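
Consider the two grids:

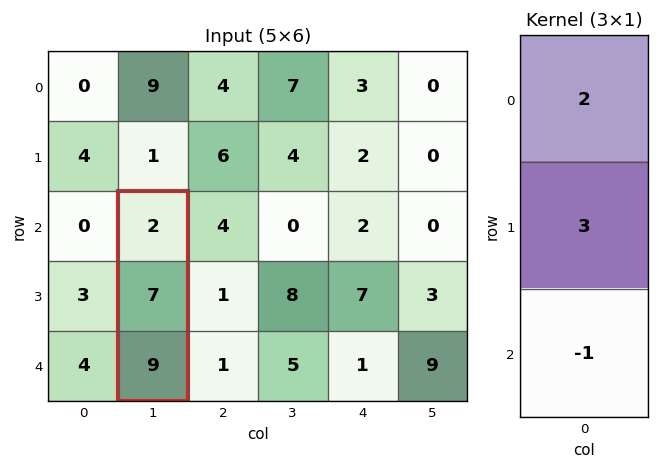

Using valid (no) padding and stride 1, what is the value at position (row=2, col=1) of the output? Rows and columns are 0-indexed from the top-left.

16

The receptive field on the input at this output position is [2 / 7 / 9]. Elementwise product with the kernel and sum: 2·2 + 7·3 + 9·-1.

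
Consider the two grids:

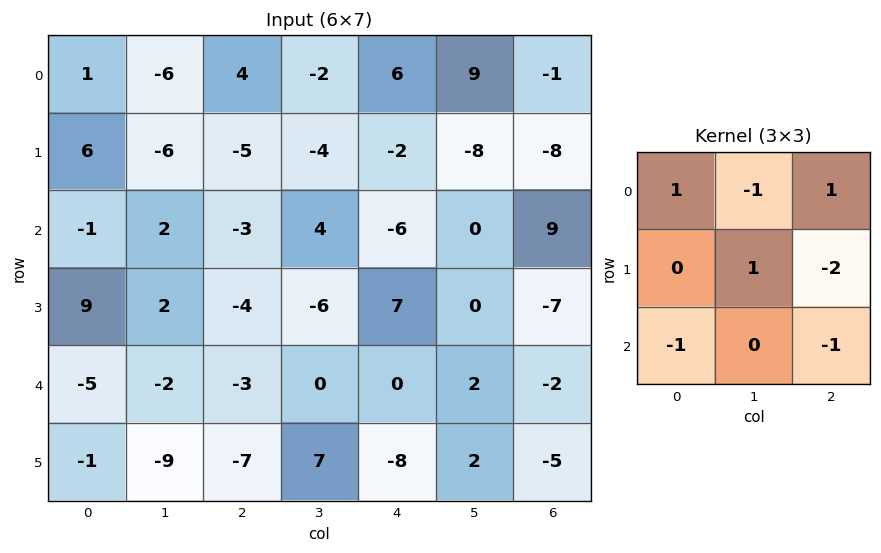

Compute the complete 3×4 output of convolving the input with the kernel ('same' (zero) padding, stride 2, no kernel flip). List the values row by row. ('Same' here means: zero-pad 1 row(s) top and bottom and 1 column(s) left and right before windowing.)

Output[0,0]: The receptive field on the zero-padded input at this output position is [0 0 0 / 0 1 -6 / 0 6 -6]. Elementwise product with the kernel and sum: 0·1 + 0·-1 + 0·1 + 1·1 + -6·-2 + 0·-1 + -6·-1.
Output[0,1]: The receptive field on the zero-padded input at this output position is [0 0 0 / -6 4 -2 / -6 -5 -4]. Elementwise product with the kernel and sum: 0·1 + 0·-1 + 0·1 + 4·1 + -2·-2 + -6·-1 + -4·-1.

19 18 0 7
-19 -12 -10 9
1 -1 -26 3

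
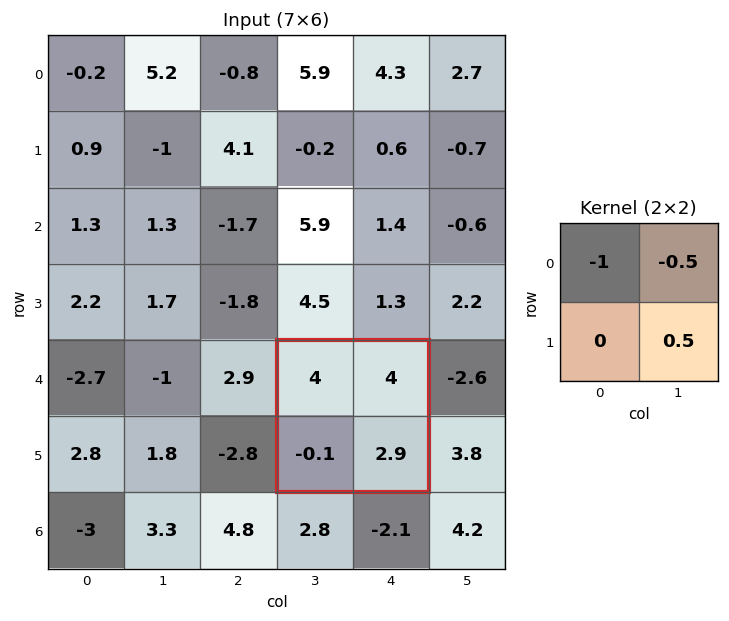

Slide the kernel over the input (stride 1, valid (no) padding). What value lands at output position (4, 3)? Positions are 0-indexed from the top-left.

-4.55

The receptive field on the input at this output position is [4 4 / -0.1 2.9]. Elementwise product with the kernel and sum: 4·-1 + 4·-0.5 + 2.9·0.5.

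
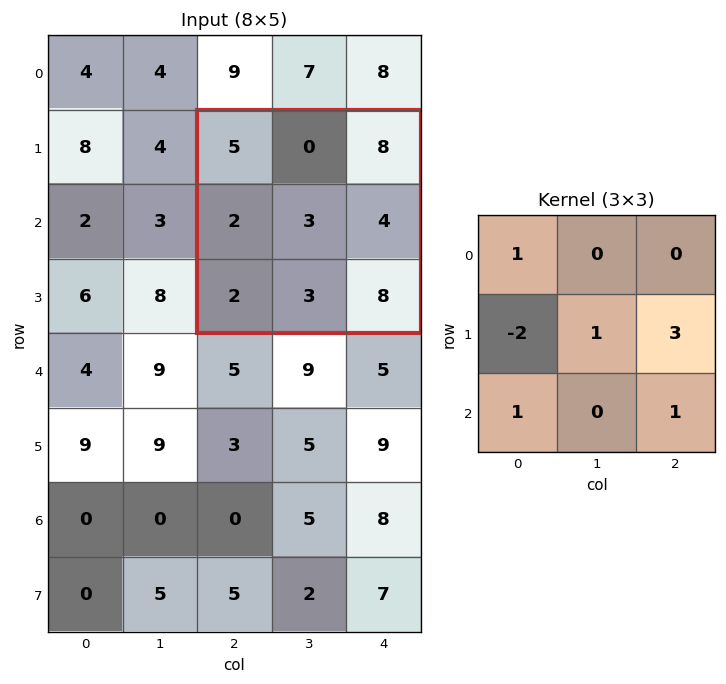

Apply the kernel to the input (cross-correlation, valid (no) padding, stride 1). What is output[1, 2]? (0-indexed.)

26

The receptive field on the input at this output position is [5 0 8 / 2 3 4 / 2 3 8]. Elementwise product with the kernel and sum: 5·1 + 2·-2 + 3·1 + 4·3 + 2·1 + 8·1.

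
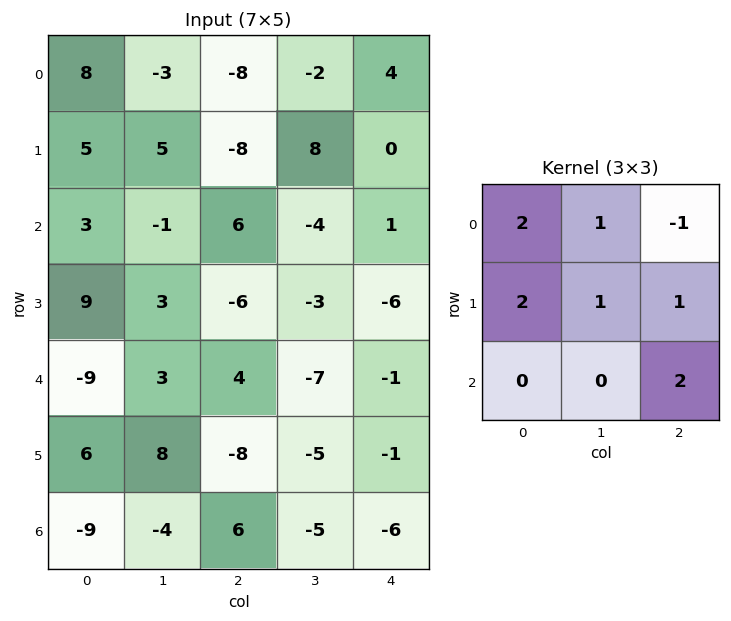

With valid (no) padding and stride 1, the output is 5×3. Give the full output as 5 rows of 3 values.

40 -10 -28
22 -12 -11
22 -9 -16
0 -4 -11
5 10 -32

Output[0,0]: The receptive field on the input at this output position is [8 -3 -8 / 5 5 -8 / 3 -1 6]. Elementwise product with the kernel and sum: 8·2 + -3·1 + -8·-1 + 5·2 + 5·1 + -8·1 + 6·2.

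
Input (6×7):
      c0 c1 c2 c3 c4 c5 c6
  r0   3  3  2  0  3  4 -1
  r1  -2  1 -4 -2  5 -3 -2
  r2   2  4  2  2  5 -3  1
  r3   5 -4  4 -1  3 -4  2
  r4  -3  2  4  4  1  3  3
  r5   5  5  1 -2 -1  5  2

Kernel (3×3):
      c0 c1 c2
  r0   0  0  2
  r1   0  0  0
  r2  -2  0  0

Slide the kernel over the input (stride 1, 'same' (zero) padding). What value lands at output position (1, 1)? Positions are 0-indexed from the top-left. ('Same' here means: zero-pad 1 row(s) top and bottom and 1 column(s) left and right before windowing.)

0

The receptive field on the zero-padded input at this output position is [3 3 2 / -2 1 -4 / 2 4 2]. Elementwise product with the kernel and sum: 2·2 + 2·-2.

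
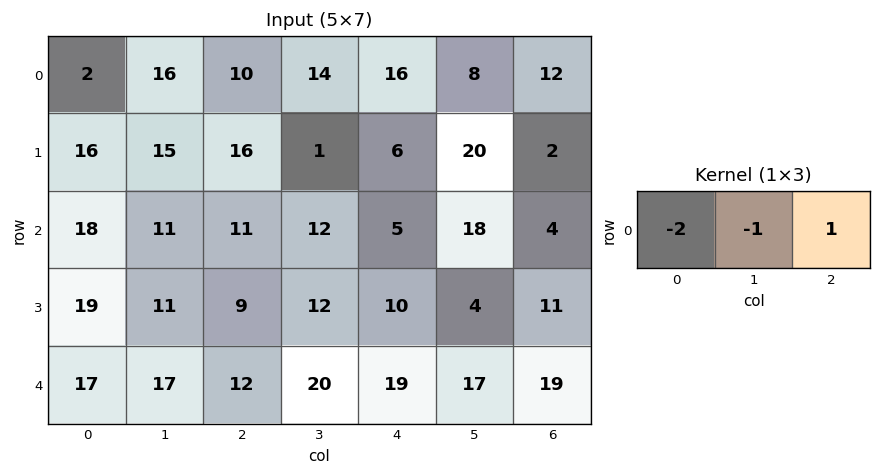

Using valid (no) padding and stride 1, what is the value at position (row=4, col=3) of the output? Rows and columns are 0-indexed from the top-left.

-42

The receptive field on the input at this output position is [20 19 17]. Elementwise product with the kernel and sum: 20·-2 + 19·-1 + 17·1.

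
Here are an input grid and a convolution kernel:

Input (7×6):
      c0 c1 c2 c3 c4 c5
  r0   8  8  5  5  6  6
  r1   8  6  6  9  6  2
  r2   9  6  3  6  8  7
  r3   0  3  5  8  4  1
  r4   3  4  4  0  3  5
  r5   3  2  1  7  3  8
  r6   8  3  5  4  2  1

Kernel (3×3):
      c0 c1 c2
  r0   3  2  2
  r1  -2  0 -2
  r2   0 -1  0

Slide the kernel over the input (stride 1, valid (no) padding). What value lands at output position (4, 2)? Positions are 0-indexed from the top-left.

6

The receptive field on the input at this output position is [4 0 3 / 1 7 3 / 5 4 2]. Elementwise product with the kernel and sum: 4·3 + 0·2 + 3·2 + 1·-2 + 3·-2 + 4·-1.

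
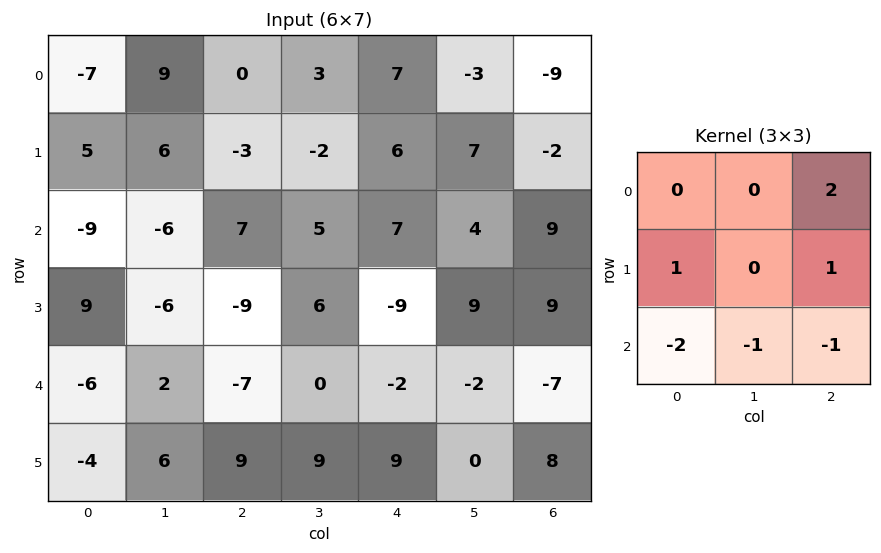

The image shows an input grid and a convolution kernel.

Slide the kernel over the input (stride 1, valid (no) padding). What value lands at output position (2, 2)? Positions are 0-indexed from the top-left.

The receptive field on the input at this output position is [7 5 7 / -9 6 -9 / -7 0 -2]. Elementwise product with the kernel and sum: 7·2 + -9·1 + -9·1 + -7·-2 + 0·-1 + -2·-1.

12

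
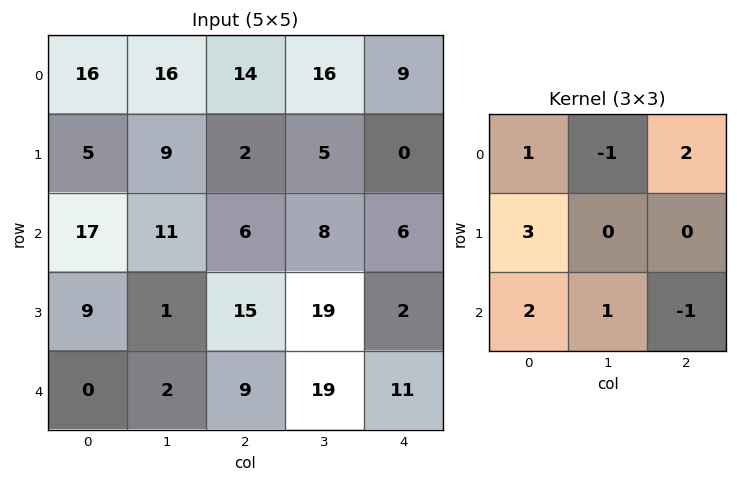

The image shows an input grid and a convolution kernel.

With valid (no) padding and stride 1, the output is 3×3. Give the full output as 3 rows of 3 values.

Output[0,0]: The receptive field on the input at this output position is [16 16 14 / 5 9 2 / 17 11 6]. Elementwise product with the kernel and sum: 16·1 + 16·-1 + 14·2 + 5·3 + 17·2 + 11·1 + 6·-1.

82 81 36
55 48 62
38 18 81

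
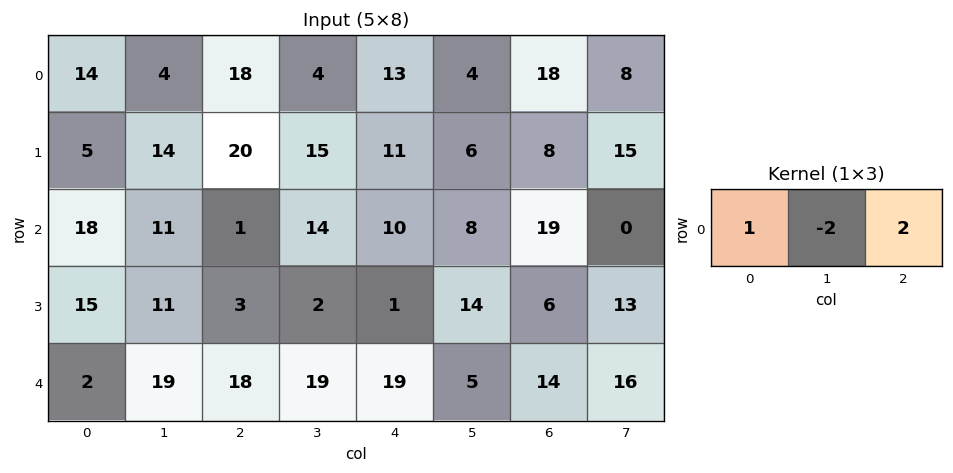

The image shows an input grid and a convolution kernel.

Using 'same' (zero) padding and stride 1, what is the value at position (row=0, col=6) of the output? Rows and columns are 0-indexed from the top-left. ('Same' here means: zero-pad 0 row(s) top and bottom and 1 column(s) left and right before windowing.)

-16

The receptive field on the zero-padded input at this output position is [4 18 8]. Elementwise product with the kernel and sum: 4·1 + 18·-2 + 8·2.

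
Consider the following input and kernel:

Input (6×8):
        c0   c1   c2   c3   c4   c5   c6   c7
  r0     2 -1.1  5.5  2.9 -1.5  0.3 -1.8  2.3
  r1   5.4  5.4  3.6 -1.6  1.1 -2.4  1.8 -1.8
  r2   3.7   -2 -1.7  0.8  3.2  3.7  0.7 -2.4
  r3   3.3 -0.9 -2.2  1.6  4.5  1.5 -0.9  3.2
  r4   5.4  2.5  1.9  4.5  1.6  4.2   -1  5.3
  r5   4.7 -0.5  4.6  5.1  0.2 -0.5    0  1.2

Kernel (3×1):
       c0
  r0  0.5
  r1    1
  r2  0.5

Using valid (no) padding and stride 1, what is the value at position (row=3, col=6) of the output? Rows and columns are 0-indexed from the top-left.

-1.45

The receptive field on the input at this output position is [-0.9 / -1 / 0]. Elementwise product with the kernel and sum: -0.9·0.5 + -1·1 + 0·0.5.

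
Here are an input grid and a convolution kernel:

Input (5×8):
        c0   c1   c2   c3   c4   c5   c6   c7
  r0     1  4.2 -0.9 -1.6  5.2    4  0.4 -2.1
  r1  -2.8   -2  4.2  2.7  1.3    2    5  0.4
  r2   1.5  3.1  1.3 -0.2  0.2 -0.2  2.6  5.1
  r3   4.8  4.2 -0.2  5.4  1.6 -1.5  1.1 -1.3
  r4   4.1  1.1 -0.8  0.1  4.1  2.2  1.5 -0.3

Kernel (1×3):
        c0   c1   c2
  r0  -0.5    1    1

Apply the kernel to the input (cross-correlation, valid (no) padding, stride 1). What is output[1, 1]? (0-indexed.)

7.9

The receptive field on the input at this output position is [-2 4.2 2.7]. Elementwise product with the kernel and sum: -2·-0.5 + 4.2·1 + 2.7·1.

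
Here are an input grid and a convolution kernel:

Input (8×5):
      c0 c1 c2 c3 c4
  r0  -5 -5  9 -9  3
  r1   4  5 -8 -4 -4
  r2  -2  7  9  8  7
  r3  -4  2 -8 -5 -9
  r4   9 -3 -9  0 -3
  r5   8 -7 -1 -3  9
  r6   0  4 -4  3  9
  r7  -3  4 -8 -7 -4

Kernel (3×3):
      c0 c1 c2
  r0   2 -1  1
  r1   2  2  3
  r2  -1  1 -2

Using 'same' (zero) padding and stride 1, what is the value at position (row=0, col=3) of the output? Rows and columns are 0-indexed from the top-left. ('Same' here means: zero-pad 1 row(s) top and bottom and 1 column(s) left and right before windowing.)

The receptive field on the zero-padded input at this output position is [0 0 0 / 9 -9 3 / -8 -4 -4]. Elementwise product with the kernel and sum: 0·2 + 0·-1 + 0·1 + 9·2 + -9·2 + 3·3 + -8·-1 + -4·1 + -4·-2.

21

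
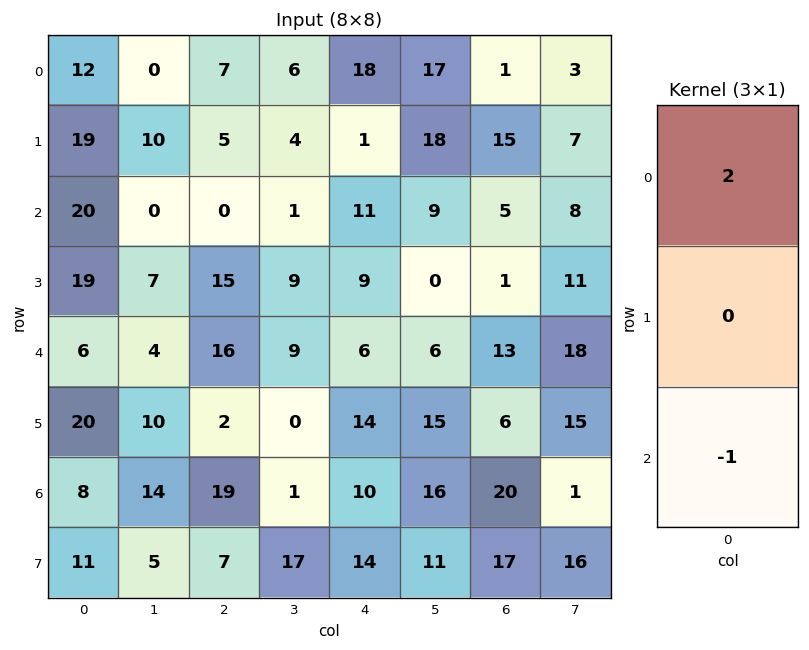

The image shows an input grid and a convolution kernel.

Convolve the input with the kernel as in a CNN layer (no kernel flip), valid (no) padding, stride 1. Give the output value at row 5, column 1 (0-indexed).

15

The receptive field on the input at this output position is [10 / 14 / 5]. Elementwise product with the kernel and sum: 10·2 + 5·-1.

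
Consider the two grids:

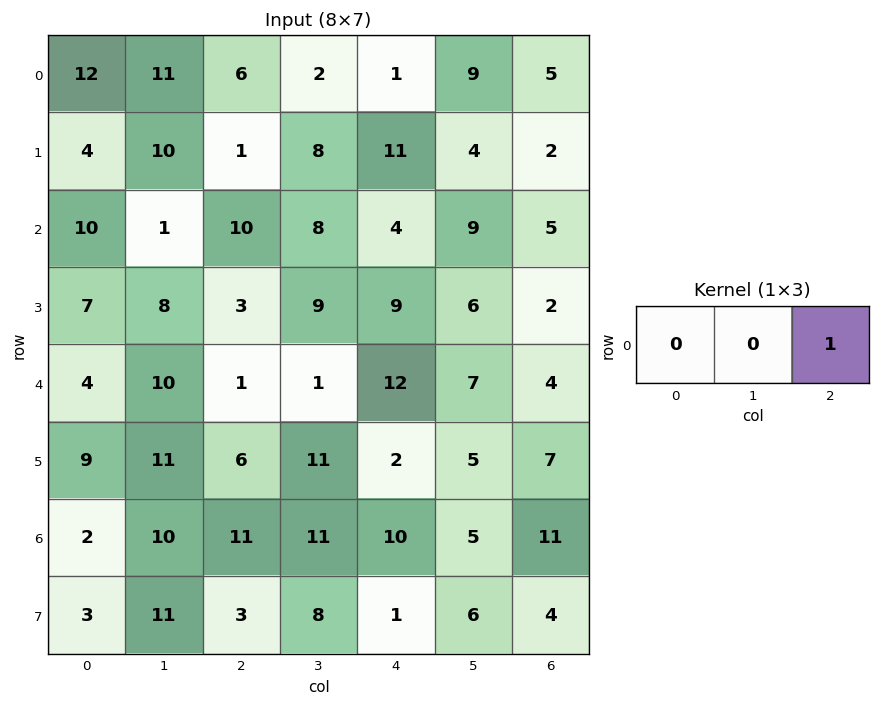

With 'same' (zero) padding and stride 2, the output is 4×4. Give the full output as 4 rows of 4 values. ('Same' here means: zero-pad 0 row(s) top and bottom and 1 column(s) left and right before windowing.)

11 2 9 0
1 8 9 0
10 1 7 0
10 11 5 0

Output[0,0]: The receptive field on the zero-padded input at this output position is [0 12 11]. Elementwise product with the kernel and sum: 11·1.
Output[0,1]: The receptive field on the zero-padded input at this output position is [11 6 2]. Elementwise product with the kernel and sum: 2·1.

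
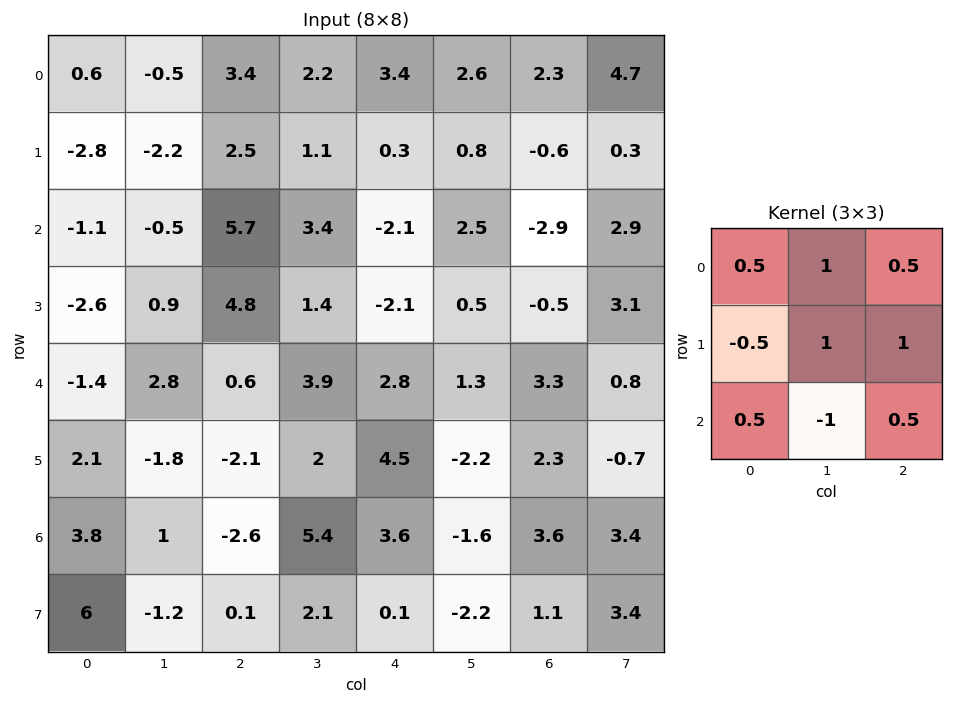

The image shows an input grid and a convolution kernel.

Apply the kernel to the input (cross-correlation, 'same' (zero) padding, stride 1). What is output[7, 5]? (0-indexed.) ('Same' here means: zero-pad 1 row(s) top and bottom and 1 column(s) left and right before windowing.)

The receptive field on the zero-padded input at this output position is [3.6 -1.6 3.6 / 0.1 -2.2 1.1 / 0 0 0]. Elementwise product with the kernel and sum: 3.6·0.5 + -1.6·1 + 3.6·0.5 + 0.1·-0.5 + -2.2·1 + 1.1·1 + 0·0.5 + 0·-1 + 0·0.5.

0.85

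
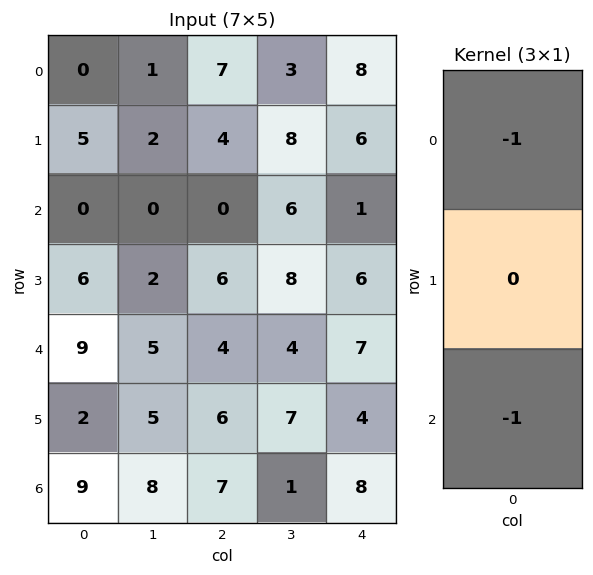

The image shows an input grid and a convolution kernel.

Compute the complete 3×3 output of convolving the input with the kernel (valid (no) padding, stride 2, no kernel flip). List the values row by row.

0 -7 -9
-9 -4 -8
-18 -11 -15

Output[0,0]: The receptive field on the input at this output position is [0 / 5 / 0]. Elementwise product with the kernel and sum: 0·-1 + 0·-1.
Output[0,1]: The receptive field on the input at this output position is [7 / 4 / 0]. Elementwise product with the kernel and sum: 7·-1 + 0·-1.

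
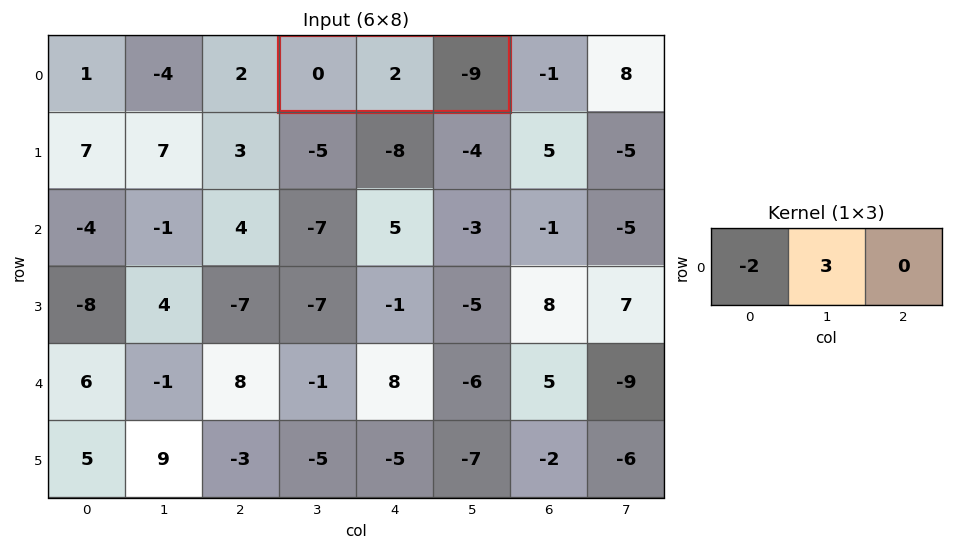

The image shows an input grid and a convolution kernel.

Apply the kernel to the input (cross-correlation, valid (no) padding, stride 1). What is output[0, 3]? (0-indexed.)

The receptive field on the input at this output position is [0 2 -9]. Elementwise product with the kernel and sum: 0·-2 + 2·3.

6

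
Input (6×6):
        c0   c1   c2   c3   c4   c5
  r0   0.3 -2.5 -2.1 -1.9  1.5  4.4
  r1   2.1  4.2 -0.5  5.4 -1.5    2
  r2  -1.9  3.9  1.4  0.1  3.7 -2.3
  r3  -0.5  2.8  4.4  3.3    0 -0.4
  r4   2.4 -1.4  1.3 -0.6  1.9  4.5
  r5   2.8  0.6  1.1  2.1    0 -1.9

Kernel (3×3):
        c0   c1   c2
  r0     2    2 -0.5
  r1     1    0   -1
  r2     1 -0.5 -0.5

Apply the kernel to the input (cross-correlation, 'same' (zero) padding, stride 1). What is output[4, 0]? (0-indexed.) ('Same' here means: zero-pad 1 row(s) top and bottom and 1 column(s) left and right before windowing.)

-2.7

The receptive field on the zero-padded input at this output position is [0 -0.5 2.8 / 0 2.4 -1.4 / 0 2.8 0.6]. Elementwise product with the kernel and sum: 0·2 + -0.5·2 + 2.8·-0.5 + 0·1 + -1.4·-1 + 0·1 + 2.8·-0.5 + 0.6·-0.5.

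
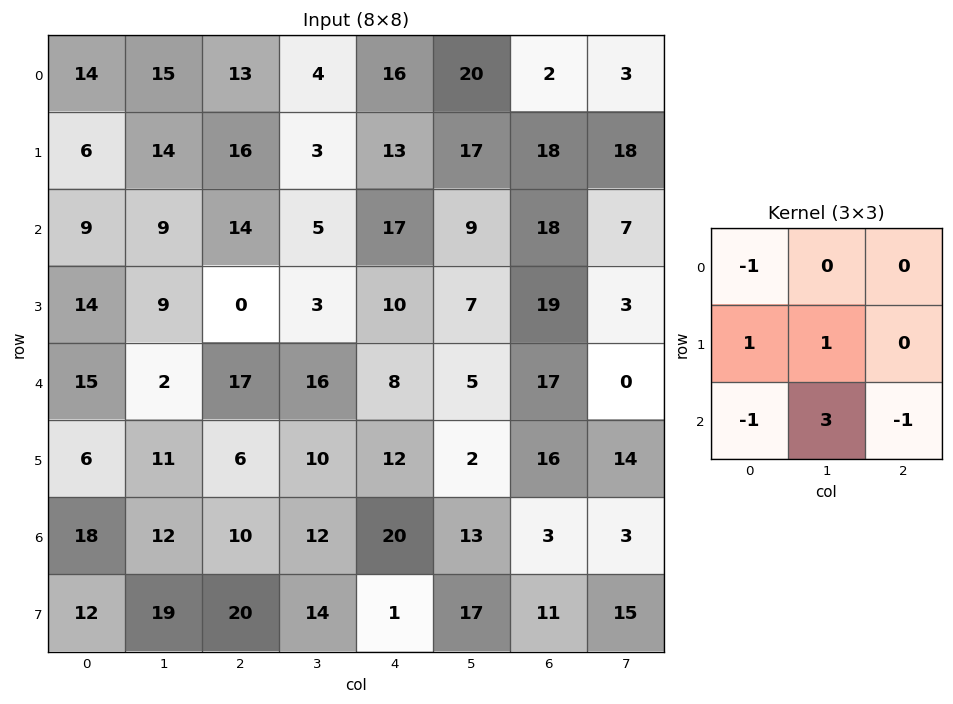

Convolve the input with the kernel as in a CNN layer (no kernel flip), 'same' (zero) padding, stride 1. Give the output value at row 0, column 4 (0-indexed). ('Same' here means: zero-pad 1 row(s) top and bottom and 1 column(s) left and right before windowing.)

39

The receptive field on the zero-padded input at this output position is [0 0 0 / 4 16 20 / 3 13 17]. Elementwise product with the kernel and sum: 0·-1 + 4·1 + 16·1 + 3·-1 + 13·3 + 17·-1.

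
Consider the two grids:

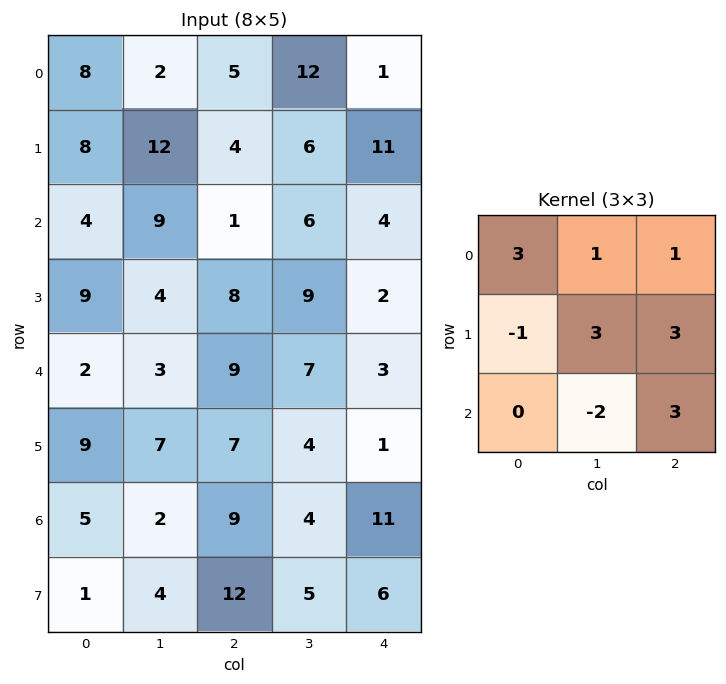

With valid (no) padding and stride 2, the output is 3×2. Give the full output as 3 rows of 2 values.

Output[0,0]: The receptive field on the input at this output position is [8 2 5 / 8 12 4 / 4 9 1]. Elementwise product with the kernel and sum: 8·3 + 2·1 + 5·1 + 8·-1 + 12·3 + 4·3 + 9·-2 + 1·3.
Output[0,1]: The receptive field on the input at this output position is [5 12 1 / 4 6 11 / 1 6 4]. Elementwise product with the kernel and sum: 5·3 + 12·1 + 1·1 + 4·-1 + 6·3 + 11·3 + 6·-2 + 4·3.

56 75
70 33
74 70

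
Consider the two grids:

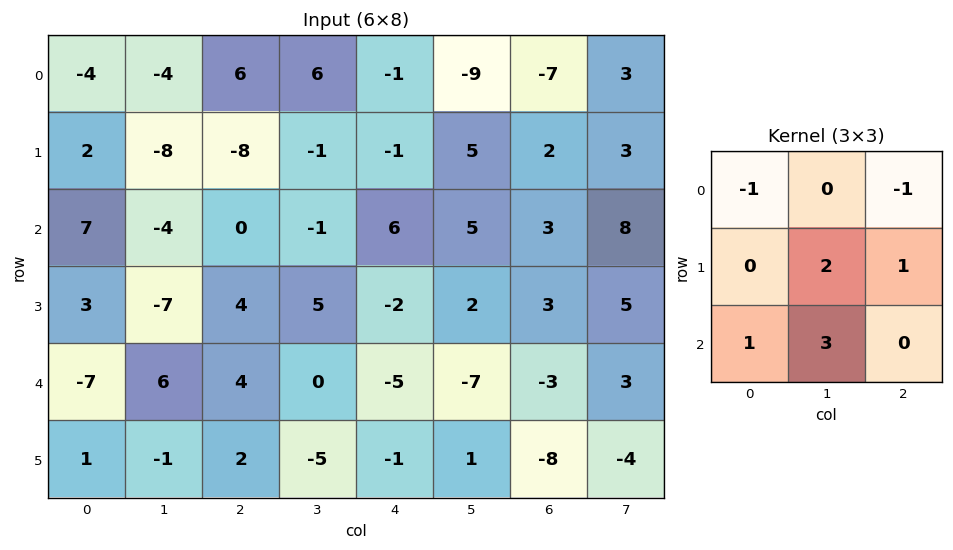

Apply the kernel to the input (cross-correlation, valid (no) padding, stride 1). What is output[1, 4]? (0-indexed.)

16

The receptive field on the input at this output position is [-1 5 2 / 6 5 3 / -2 2 3]. Elementwise product with the kernel and sum: -1·-1 + 2·-1 + 5·2 + 3·1 + -2·1 + 2·3.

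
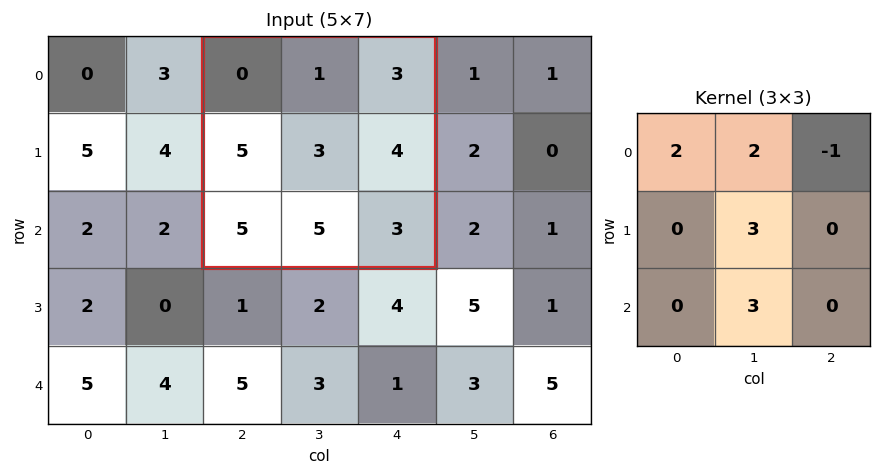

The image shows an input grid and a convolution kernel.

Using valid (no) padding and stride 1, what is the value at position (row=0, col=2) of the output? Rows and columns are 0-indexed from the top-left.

The receptive field on the input at this output position is [0 1 3 / 5 3 4 / 5 5 3]. Elementwise product with the kernel and sum: 0·2 + 1·2 + 3·-1 + 3·3 + 5·3.

23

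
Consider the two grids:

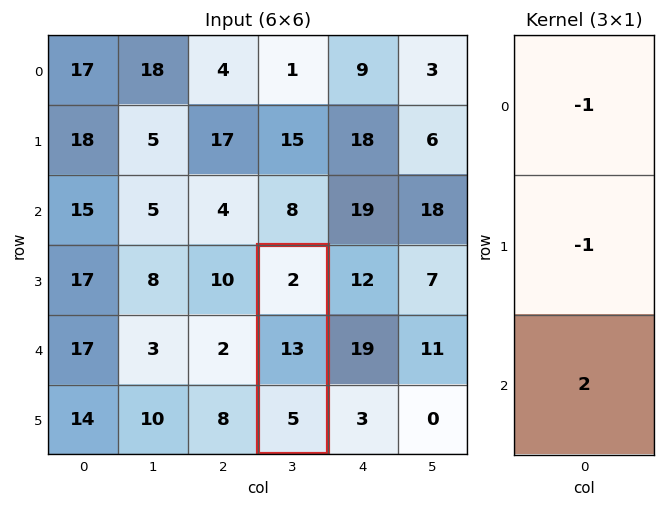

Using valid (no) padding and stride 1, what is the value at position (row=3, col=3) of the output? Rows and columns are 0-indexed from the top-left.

The receptive field on the input at this output position is [2 / 13 / 5]. Elementwise product with the kernel and sum: 2·-1 + 13·-1 + 5·2.

-5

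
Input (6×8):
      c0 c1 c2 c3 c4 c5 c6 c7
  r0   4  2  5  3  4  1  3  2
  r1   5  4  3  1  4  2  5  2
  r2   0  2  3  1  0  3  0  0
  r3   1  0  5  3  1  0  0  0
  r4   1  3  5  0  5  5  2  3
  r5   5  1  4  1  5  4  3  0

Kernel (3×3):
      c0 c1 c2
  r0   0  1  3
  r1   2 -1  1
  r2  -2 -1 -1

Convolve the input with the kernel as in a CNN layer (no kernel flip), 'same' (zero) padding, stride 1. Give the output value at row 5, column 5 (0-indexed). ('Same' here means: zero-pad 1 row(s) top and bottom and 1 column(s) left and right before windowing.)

The receptive field on the zero-padded input at this output position is [5 5 2 / 5 4 3 / 0 0 0]. Elementwise product with the kernel and sum: 5·1 + 2·3 + 5·2 + 4·-1 + 3·1 + 0·-2 + 0·-1 + 0·-1.

20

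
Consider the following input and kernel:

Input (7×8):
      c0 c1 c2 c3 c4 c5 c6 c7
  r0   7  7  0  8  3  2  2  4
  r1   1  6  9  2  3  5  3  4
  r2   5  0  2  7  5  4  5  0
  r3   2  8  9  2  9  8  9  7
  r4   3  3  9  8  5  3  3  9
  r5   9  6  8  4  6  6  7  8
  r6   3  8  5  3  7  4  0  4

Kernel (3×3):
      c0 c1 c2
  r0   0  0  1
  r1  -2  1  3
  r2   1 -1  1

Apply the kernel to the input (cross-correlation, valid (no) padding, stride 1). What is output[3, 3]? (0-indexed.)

10

The receptive field on the input at this output position is [2 9 8 / 8 5 3 / 4 6 6]. Elementwise product with the kernel and sum: 8·1 + 8·-2 + 5·1 + 3·3 + 4·1 + 6·-1 + 6·1.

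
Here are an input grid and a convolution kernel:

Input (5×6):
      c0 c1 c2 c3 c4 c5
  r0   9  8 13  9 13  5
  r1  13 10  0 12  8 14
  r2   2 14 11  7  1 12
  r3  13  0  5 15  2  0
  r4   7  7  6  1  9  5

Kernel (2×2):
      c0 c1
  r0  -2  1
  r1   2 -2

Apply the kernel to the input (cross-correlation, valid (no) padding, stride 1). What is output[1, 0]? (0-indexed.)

-40

The receptive field on the input at this output position is [13 10 / 2 14]. Elementwise product with the kernel and sum: 13·-2 + 10·1 + 2·2 + 14·-2.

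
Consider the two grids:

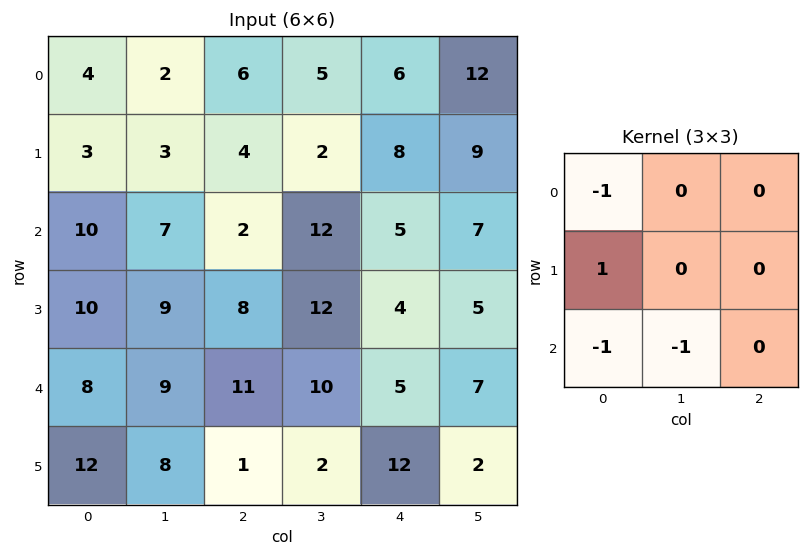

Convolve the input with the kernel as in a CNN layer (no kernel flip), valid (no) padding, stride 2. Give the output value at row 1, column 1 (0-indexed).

The receptive field on the input at this output position is [2 12 5 / 8 12 4 / 11 10 5]. Elementwise product with the kernel and sum: 2·-1 + 8·1 + 11·-1 + 10·-1.

-15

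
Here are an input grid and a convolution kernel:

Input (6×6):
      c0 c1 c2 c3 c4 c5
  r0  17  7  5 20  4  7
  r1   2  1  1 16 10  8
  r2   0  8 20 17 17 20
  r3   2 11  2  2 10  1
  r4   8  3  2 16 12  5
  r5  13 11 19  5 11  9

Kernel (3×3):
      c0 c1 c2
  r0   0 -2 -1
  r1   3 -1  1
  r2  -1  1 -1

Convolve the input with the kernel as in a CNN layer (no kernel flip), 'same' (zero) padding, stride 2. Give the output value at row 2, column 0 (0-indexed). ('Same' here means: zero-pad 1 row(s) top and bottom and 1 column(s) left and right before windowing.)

The receptive field on the zero-padded input at this output position is [0 2 11 / 0 8 3 / 0 13 11]. Elementwise product with the kernel and sum: 2·-2 + 11·-1 + 0·3 + 8·-1 + 3·1 + 0·-1 + 13·1 + 11·-1.

-18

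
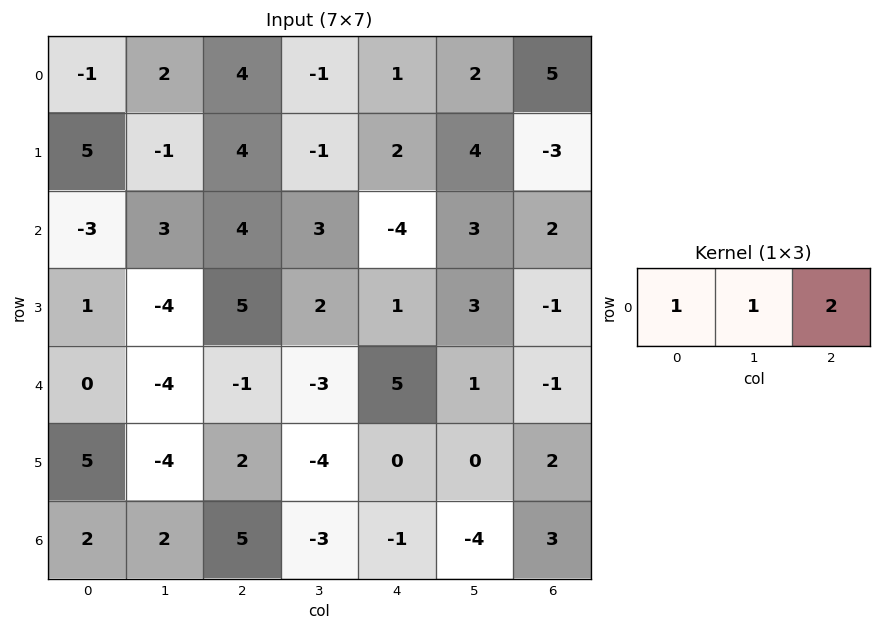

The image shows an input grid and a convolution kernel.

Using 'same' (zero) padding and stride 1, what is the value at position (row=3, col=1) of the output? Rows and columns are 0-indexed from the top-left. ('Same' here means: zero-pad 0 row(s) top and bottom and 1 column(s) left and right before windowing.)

7

The receptive field on the zero-padded input at this output position is [1 -4 5]. Elementwise product with the kernel and sum: 1·1 + -4·1 + 5·2.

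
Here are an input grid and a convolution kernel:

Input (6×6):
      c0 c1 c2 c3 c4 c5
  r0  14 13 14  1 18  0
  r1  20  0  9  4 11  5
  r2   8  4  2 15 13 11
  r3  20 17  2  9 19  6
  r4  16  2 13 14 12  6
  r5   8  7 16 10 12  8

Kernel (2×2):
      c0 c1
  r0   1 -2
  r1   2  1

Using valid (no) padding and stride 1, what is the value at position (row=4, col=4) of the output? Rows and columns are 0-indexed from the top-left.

32

The receptive field on the input at this output position is [12 6 / 12 8]. Elementwise product with the kernel and sum: 12·1 + 6·-2 + 12·2 + 8·1.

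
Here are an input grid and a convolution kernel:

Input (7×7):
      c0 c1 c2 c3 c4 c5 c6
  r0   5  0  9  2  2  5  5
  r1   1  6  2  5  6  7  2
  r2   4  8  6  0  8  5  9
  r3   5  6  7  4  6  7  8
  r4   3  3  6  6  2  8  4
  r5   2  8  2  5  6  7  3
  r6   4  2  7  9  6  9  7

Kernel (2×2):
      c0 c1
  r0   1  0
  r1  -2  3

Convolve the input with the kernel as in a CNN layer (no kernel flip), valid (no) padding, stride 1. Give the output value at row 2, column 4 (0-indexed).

The receptive field on the input at this output position is [8 5 / 6 7]. Elementwise product with the kernel and sum: 8·1 + 6·-2 + 7·3.

17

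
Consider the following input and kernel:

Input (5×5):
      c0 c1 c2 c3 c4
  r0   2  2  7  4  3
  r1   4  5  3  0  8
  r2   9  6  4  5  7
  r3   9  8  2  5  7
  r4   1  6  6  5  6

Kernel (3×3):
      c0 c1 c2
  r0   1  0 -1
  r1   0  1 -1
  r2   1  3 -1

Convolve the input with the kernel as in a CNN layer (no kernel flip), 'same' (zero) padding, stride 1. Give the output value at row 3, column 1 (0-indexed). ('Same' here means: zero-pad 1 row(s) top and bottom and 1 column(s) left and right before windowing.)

24

The receptive field on the zero-padded input at this output position is [9 6 4 / 9 8 2 / 1 6 6]. Elementwise product with the kernel and sum: 9·1 + 4·-1 + 8·1 + 2·-1 + 1·1 + 6·3 + 6·-1.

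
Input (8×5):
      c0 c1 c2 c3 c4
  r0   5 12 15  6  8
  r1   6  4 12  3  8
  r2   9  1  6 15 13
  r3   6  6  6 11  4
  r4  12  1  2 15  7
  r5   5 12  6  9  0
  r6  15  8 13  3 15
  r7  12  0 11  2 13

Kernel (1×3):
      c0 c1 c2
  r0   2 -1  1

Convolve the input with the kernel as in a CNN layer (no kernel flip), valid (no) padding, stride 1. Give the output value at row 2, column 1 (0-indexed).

11

The receptive field on the input at this output position is [1 6 15]. Elementwise product with the kernel and sum: 1·2 + 6·-1 + 15·1.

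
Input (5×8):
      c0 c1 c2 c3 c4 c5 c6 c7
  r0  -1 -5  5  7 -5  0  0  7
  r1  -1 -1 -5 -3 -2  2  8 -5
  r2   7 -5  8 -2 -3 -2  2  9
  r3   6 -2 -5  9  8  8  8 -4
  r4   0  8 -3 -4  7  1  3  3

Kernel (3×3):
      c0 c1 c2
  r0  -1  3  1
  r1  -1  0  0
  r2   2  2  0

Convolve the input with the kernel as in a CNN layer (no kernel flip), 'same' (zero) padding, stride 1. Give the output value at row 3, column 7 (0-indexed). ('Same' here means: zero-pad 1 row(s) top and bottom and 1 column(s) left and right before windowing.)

29

The receptive field on the zero-padded input at this output position is [2 9 0 / 8 -4 0 / 3 3 0]. Elementwise product with the kernel and sum: 2·-1 + 9·3 + 0·1 + 8·-1 + 3·2 + 3·2.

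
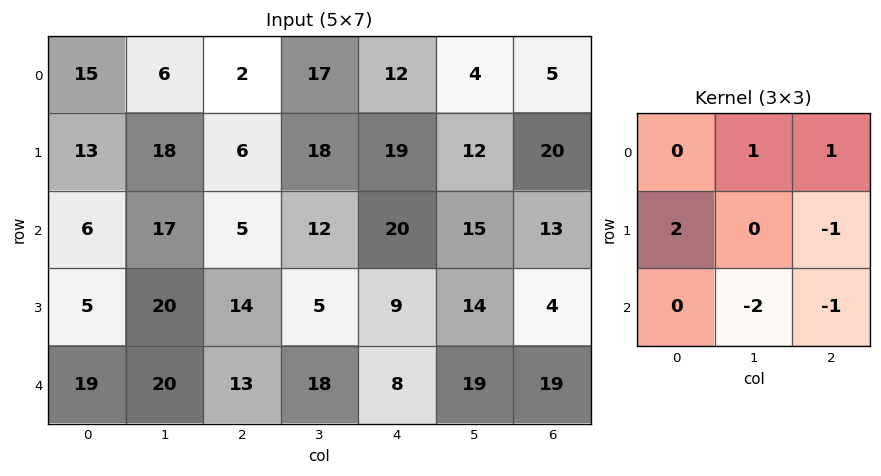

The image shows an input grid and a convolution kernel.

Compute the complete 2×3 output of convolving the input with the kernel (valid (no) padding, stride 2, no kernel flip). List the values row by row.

Output[0,0]: The receptive field on the input at this output position is [15 6 2 / 13 18 6 / 6 17 5]. Elementwise product with the kernel and sum: 6·1 + 2·1 + 13·2 + 6·-1 + 17·-2 + 5·-1.

-11 -22 -16
-35 7 -15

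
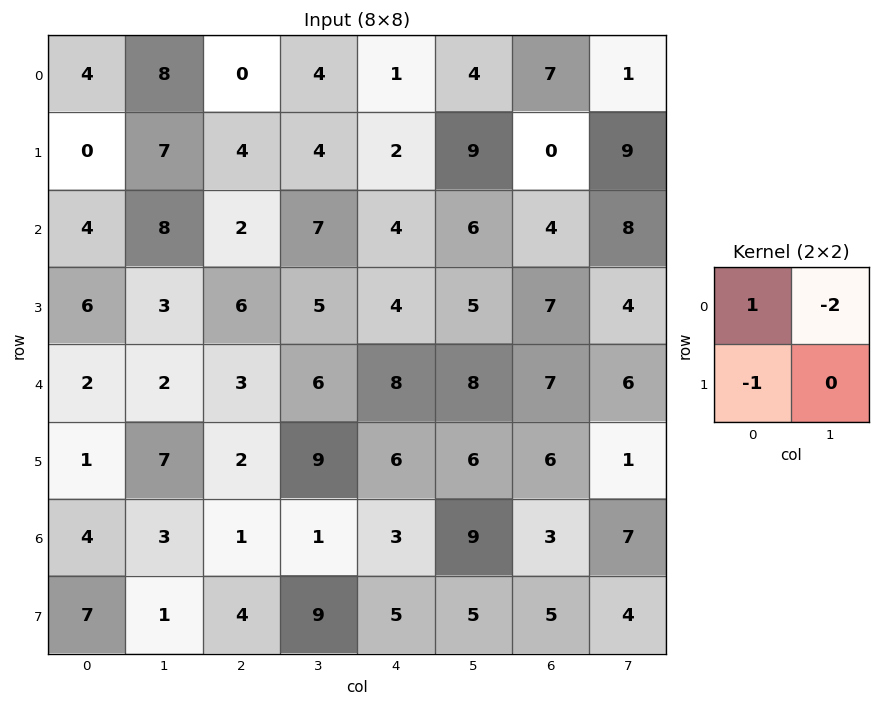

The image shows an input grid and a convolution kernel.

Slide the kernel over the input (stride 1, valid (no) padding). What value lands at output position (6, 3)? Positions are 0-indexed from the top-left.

The receptive field on the input at this output position is [1 3 / 9 5]. Elementwise product with the kernel and sum: 1·1 + 3·-2 + 9·-1.

-14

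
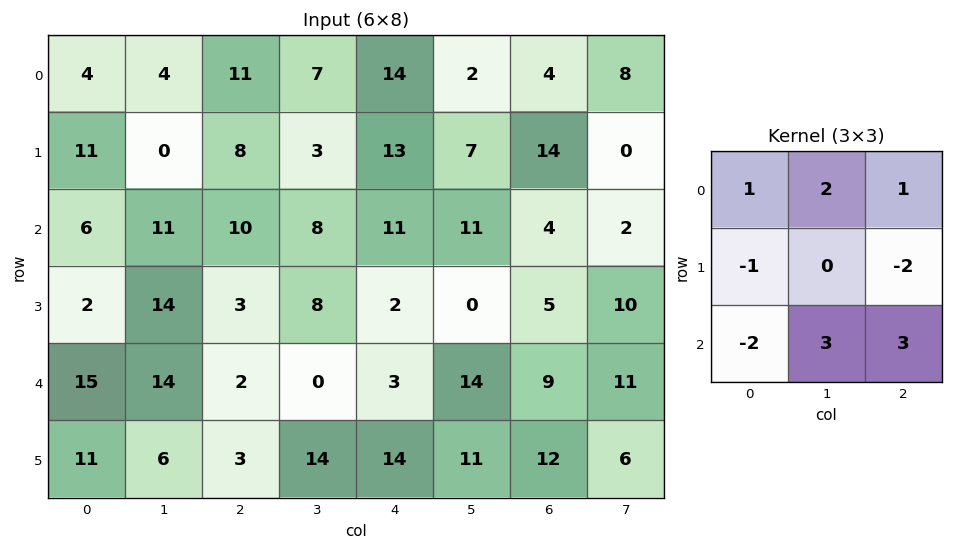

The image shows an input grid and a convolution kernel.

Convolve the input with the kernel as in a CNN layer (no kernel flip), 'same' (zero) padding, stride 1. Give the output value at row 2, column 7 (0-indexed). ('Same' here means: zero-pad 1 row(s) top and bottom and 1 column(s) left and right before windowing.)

The receptive field on the zero-padded input at this output position is [14 0 0 / 4 2 0 / 5 10 0]. Elementwise product with the kernel and sum: 14·1 + 0·2 + 0·1 + 4·-1 + 0·-2 + 5·-2 + 10·3 + 0·3.

30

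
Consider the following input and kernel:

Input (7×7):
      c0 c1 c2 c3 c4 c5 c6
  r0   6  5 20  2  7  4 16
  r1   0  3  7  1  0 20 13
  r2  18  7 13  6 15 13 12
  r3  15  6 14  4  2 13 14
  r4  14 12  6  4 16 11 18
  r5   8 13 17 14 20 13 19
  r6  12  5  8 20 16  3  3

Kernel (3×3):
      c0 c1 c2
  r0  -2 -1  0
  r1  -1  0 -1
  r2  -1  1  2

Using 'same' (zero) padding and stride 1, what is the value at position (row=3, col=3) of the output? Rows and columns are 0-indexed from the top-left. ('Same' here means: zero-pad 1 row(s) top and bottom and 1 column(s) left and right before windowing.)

The receptive field on the zero-padded input at this output position is [13 6 15 / 14 4 2 / 6 4 16]. Elementwise product with the kernel and sum: 13·-2 + 6·-1 + 14·-1 + 2·-1 + 6·-1 + 4·1 + 16·2.

-18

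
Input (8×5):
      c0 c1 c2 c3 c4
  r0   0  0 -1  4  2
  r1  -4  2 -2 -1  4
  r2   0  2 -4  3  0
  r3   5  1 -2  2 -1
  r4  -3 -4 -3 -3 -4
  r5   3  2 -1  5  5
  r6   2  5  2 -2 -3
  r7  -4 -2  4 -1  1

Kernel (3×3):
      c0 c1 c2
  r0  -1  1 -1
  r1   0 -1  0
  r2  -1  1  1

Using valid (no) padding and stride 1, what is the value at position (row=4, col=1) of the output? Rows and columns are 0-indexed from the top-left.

The receptive field on the input at this output position is [-4 -3 -3 / 2 -1 5 / 5 2 -2]. Elementwise product with the kernel and sum: -4·-1 + -3·1 + -3·-1 + -1·-1 + 5·-1 + 2·1 + -2·1.

0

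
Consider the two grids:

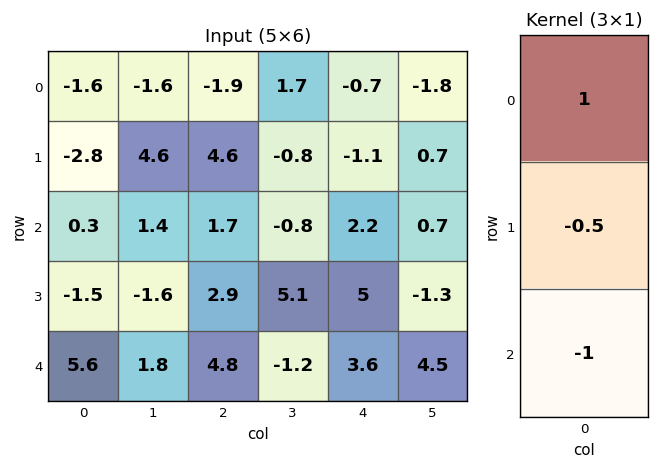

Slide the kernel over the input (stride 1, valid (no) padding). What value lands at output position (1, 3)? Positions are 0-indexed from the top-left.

-5.5

The receptive field on the input at this output position is [-0.8 / -0.8 / 5.1]. Elementwise product with the kernel and sum: -0.8·1 + -0.8·-0.5 + 5.1·-1.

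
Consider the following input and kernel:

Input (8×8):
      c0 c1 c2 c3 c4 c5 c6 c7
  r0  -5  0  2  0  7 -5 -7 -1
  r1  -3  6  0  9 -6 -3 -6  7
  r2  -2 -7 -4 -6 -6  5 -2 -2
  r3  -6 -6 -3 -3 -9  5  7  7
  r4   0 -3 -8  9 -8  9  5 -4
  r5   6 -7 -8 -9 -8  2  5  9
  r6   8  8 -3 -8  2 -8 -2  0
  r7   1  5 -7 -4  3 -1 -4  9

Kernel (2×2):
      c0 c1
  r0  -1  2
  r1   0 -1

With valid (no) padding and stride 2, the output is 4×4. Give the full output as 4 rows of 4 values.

Output[0,0]: The receptive field on the input at this output position is [-5 0 / -3 6]. Elementwise product with the kernel and sum: -5·-1 + 0·2 + 6·-1.
Output[0,1]: The receptive field on the input at this output position is [2 0 / 0 9]. Elementwise product with the kernel and sum: 2·-1 + 0·2 + 9·-1.

-1 -11 -14 -2
-6 -5 11 -9
1 35 24 -22
3 -9 -17 -7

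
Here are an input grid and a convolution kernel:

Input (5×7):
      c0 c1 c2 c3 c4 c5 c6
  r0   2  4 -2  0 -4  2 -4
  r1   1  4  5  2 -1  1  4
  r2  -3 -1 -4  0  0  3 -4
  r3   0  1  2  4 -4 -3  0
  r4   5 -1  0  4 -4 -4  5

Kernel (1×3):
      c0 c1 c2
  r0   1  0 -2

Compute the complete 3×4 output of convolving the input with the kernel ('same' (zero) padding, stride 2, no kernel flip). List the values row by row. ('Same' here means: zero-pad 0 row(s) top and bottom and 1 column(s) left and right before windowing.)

-8 4 -4 2
2 -1 -6 3
2 -9 12 -4

Output[0,0]: The receptive field on the zero-padded input at this output position is [0 2 4]. Elementwise product with the kernel and sum: 0·1 + 4·-2.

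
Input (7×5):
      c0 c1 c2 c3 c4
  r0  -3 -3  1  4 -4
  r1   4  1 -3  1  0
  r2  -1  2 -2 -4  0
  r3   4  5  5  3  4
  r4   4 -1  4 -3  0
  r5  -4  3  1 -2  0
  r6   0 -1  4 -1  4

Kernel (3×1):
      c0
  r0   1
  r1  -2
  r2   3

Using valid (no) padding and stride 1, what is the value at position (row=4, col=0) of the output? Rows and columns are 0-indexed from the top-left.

The receptive field on the input at this output position is [4 / -4 / 0]. Elementwise product with the kernel and sum: 4·1 + -4·-2 + 0·3.

12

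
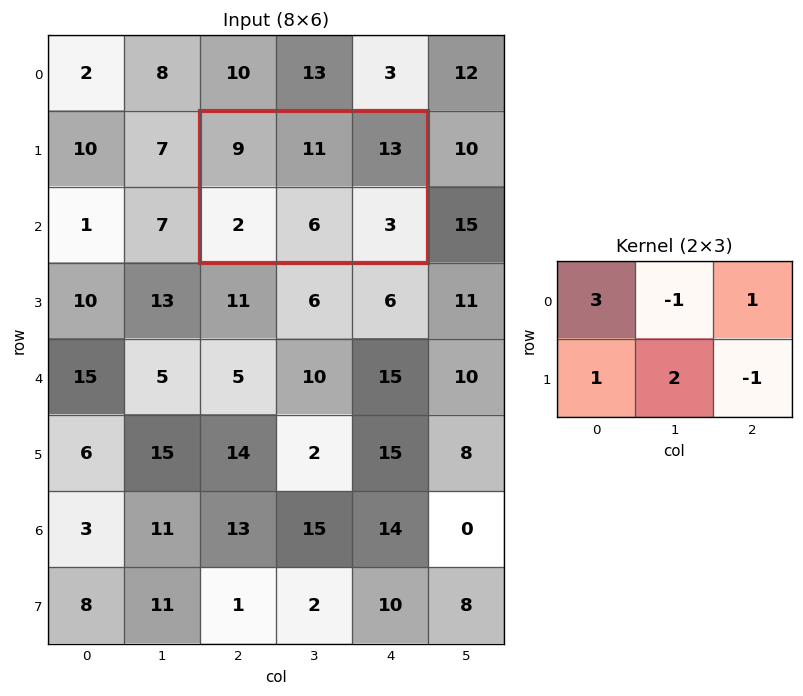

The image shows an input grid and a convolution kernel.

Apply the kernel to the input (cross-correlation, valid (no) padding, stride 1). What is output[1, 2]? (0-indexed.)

40

The receptive field on the input at this output position is [9 11 13 / 2 6 3]. Elementwise product with the kernel and sum: 9·3 + 11·-1 + 13·1 + 2·1 + 6·2 + 3·-1.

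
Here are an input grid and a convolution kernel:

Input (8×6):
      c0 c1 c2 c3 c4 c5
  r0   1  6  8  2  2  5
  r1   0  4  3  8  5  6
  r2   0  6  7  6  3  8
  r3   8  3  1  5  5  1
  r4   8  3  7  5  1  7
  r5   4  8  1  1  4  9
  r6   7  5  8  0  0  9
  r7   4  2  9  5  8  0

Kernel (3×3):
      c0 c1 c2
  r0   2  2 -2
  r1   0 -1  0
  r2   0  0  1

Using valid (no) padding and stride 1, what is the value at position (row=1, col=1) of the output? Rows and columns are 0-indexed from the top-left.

The receptive field on the input at this output position is [4 3 8 / 6 7 6 / 3 1 5]. Elementwise product with the kernel and sum: 4·2 + 3·2 + 8·-2 + 7·-1 + 5·1.

-4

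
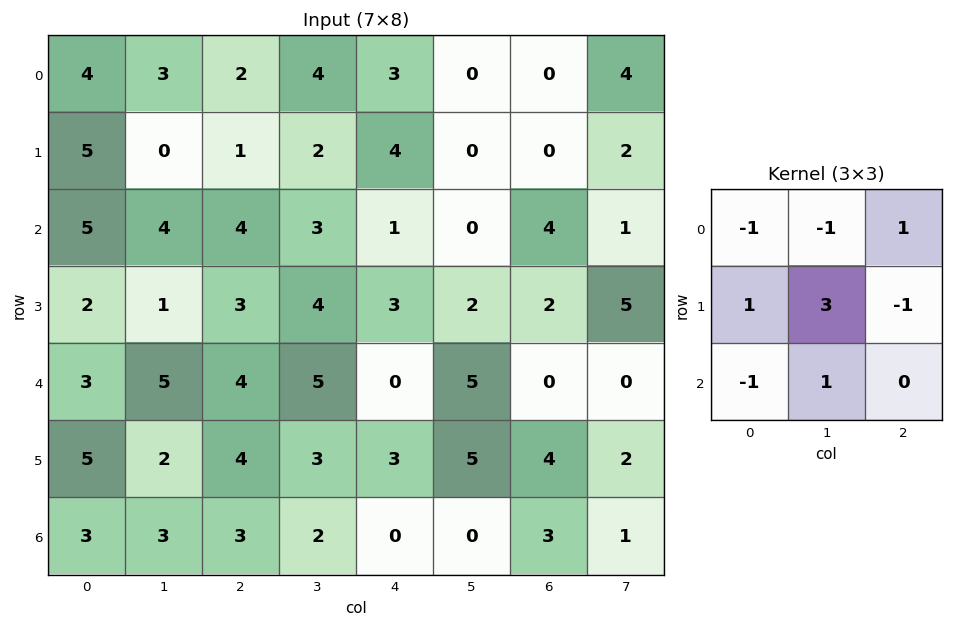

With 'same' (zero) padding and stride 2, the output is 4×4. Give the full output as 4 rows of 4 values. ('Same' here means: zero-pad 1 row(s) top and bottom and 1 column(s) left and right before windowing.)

Output[0,0]: The receptive field on the zero-padded input at this output position is [0 0 0 / 0 4 3 / 0 5 0]. Elementwise product with the kernel and sum: 0·-1 + 0·-1 + 0·1 + 0·1 + 4·3 + 3·-1 + 0·-1 + 5·1.
Output[0,1]: The receptive field on the zero-padded input at this output position is [0 0 0 / 3 2 4 / 0 1 2]. Elementwise product with the kernel and sum: 0·-1 + 0·-1 + 0·1 + 3·1 + 2·3 + 4·-1 + 0·-1 + 1·1.

14 6 15 -4
8 16 -1 13
8 14 -5 5
3 7 1 1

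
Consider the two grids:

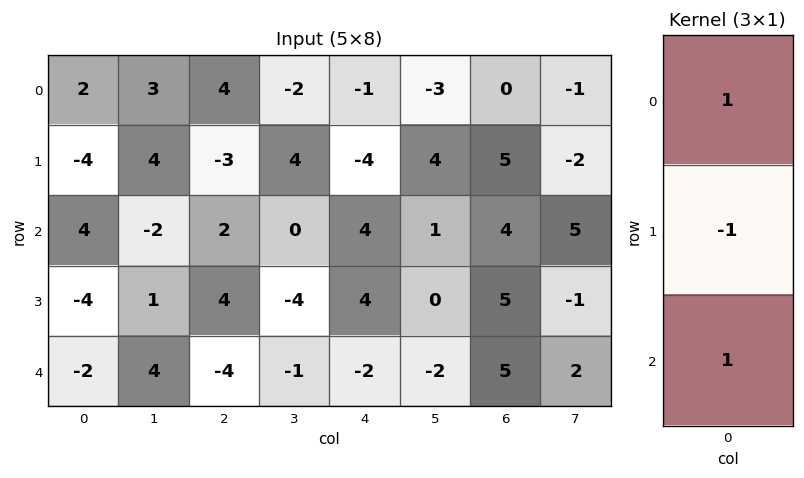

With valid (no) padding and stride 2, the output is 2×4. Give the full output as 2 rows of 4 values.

Output[0,0]: The receptive field on the input at this output position is [2 / -4 / 4]. Elementwise product with the kernel and sum: 2·1 + -4·-1 + 4·1.
Output[0,1]: The receptive field on the input at this output position is [4 / -3 / 2]. Elementwise product with the kernel and sum: 4·1 + -3·-1 + 2·1.

10 9 7 -1
6 -6 -2 4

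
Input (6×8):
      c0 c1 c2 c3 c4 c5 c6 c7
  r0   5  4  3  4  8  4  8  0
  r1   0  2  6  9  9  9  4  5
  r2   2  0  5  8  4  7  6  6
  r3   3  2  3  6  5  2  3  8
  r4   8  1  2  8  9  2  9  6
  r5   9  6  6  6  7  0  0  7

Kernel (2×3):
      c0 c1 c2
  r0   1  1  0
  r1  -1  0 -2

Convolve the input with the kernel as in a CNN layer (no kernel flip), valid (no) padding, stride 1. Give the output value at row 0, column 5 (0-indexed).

-7

The receptive field on the input at this output position is [4 8 0 / 9 4 5]. Elementwise product with the kernel and sum: 4·1 + 8·1 + 9·-1 + 5·-2.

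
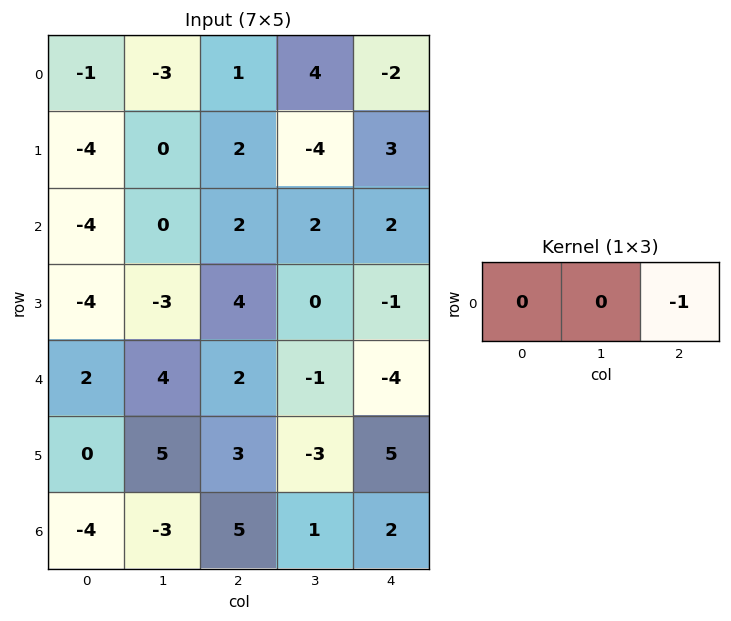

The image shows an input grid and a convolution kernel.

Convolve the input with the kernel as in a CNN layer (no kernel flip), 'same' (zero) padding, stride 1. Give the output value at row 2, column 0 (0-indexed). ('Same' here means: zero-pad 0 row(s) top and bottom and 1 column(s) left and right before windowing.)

0

The receptive field on the zero-padded input at this output position is [0 -4 0]. Elementwise product with the kernel and sum: 0·-1.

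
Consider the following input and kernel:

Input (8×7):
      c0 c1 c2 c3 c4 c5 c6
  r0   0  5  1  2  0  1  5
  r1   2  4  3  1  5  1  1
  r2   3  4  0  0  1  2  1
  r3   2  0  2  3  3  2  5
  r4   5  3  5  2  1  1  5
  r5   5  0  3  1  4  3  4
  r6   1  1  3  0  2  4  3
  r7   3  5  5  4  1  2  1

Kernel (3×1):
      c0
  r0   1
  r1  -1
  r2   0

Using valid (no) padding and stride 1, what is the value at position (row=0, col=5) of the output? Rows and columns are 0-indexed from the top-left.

The receptive field on the input at this output position is [1 / 1 / 2]. Elementwise product with the kernel and sum: 1·1 + 1·-1.

0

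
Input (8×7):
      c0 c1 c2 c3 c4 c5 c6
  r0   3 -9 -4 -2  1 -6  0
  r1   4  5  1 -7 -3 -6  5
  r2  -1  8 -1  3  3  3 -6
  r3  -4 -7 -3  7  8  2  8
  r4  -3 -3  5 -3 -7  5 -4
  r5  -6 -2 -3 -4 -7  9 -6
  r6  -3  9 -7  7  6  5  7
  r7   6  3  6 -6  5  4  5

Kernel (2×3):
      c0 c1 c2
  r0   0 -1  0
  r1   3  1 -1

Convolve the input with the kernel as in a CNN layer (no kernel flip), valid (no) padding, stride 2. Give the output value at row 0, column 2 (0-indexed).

-14

The receptive field on the input at this output position is [1 -6 0 / -3 -6 5]. Elementwise product with the kernel and sum: -6·-1 + -3·3 + -6·1 + 5·-1.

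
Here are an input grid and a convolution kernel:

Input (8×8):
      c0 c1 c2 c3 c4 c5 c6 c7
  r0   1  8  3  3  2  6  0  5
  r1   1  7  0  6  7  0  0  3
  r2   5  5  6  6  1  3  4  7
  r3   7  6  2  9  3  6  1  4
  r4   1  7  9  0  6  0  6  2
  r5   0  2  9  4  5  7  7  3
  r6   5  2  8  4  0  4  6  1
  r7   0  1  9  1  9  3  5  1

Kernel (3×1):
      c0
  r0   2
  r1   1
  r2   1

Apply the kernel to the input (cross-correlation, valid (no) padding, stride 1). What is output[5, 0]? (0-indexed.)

The receptive field on the input at this output position is [0 / 5 / 0]. Elementwise product with the kernel and sum: 0·2 + 5·1 + 0·1.

5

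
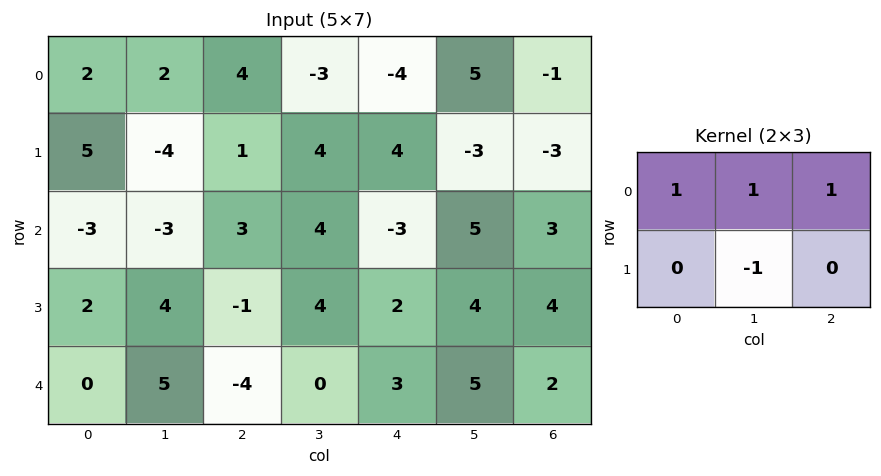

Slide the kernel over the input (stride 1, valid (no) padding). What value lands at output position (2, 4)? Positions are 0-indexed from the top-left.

The receptive field on the input at this output position is [-3 5 3 / 2 4 4]. Elementwise product with the kernel and sum: -3·1 + 5·1 + 3·1 + 4·-1.

1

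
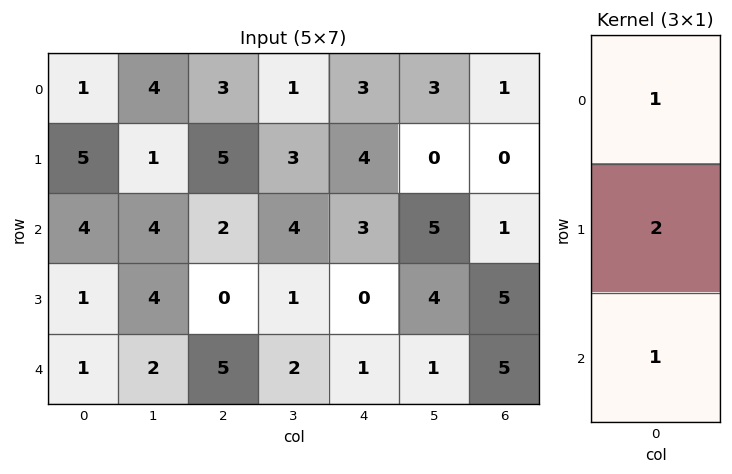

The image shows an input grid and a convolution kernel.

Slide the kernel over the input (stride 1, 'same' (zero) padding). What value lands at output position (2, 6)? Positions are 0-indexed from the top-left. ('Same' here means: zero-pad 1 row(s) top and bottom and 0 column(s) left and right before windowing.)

7

The receptive field on the zero-padded input at this output position is [0 / 1 / 5]. Elementwise product with the kernel and sum: 0·1 + 1·2 + 5·1.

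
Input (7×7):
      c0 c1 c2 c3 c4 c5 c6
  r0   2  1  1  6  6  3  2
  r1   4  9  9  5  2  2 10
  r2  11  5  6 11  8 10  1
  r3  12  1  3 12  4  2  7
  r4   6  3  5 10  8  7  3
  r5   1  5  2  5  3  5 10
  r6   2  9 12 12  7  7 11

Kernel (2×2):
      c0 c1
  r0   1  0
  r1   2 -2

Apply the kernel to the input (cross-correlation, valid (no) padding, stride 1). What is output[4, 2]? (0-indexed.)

-1

The receptive field on the input at this output position is [5 10 / 2 5]. Elementwise product with the kernel and sum: 5·1 + 2·2 + 5·-2.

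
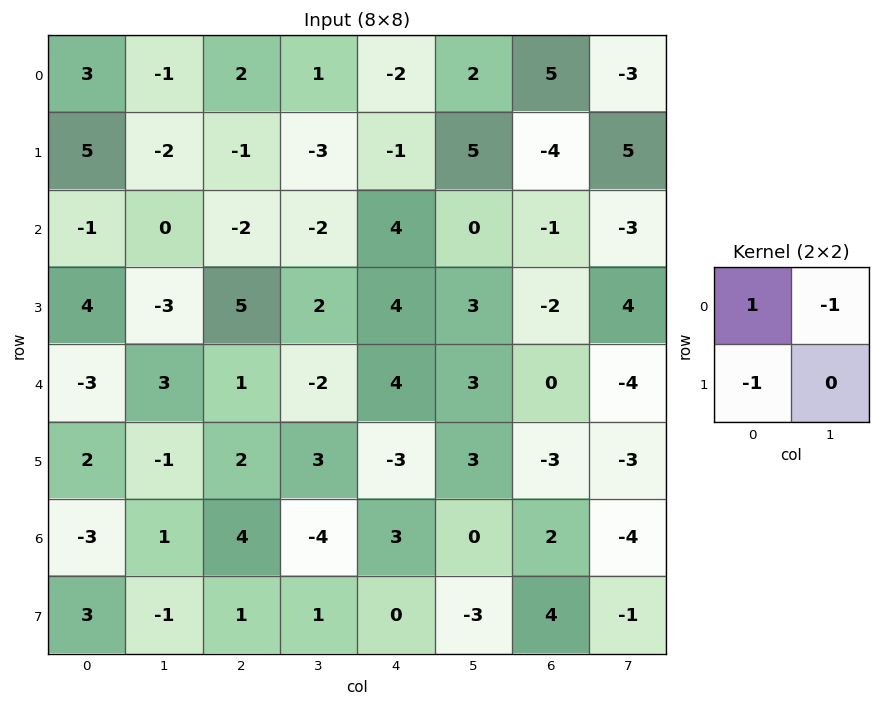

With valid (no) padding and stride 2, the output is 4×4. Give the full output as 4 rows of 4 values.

-1 2 -3 12
-5 -5 0 4
-8 1 4 7
-7 7 3 2

Output[0,0]: The receptive field on the input at this output position is [3 -1 / 5 -2]. Elementwise product with the kernel and sum: 3·1 + -1·-1 + 5·-1.
Output[0,1]: The receptive field on the input at this output position is [2 1 / -1 -3]. Elementwise product with the kernel and sum: 2·1 + 1·-1 + -1·-1.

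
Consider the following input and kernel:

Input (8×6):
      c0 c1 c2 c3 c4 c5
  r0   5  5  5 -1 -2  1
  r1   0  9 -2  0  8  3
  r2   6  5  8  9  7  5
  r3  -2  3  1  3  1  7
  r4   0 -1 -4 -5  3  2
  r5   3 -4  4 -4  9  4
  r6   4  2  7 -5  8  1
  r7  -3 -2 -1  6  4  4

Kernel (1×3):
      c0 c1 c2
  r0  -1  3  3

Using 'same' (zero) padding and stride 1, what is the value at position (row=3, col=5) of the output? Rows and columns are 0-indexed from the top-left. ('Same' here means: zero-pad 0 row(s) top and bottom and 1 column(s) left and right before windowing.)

20

The receptive field on the zero-padded input at this output position is [1 7 0]. Elementwise product with the kernel and sum: 1·-1 + 7·3 + 0·3.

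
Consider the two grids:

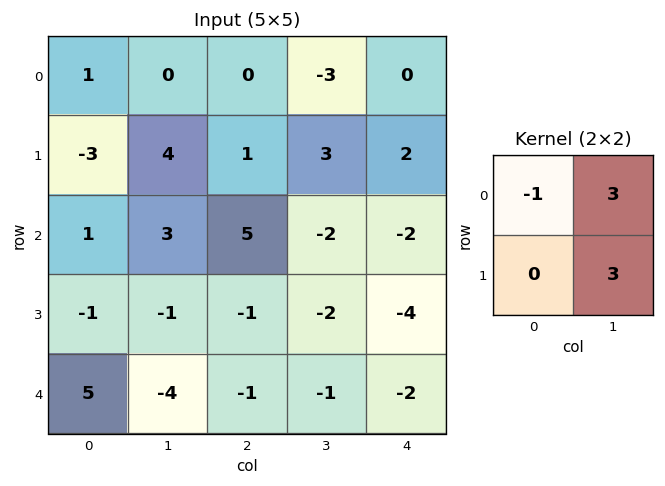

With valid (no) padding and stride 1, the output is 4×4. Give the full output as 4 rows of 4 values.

11 3 0 9
24 14 2 -3
5 9 -17 -16
-14 -5 -8 -16

Output[0,0]: The receptive field on the input at this output position is [1 0 / -3 4]. Elementwise product with the kernel and sum: 1·-1 + 0·3 + 4·3.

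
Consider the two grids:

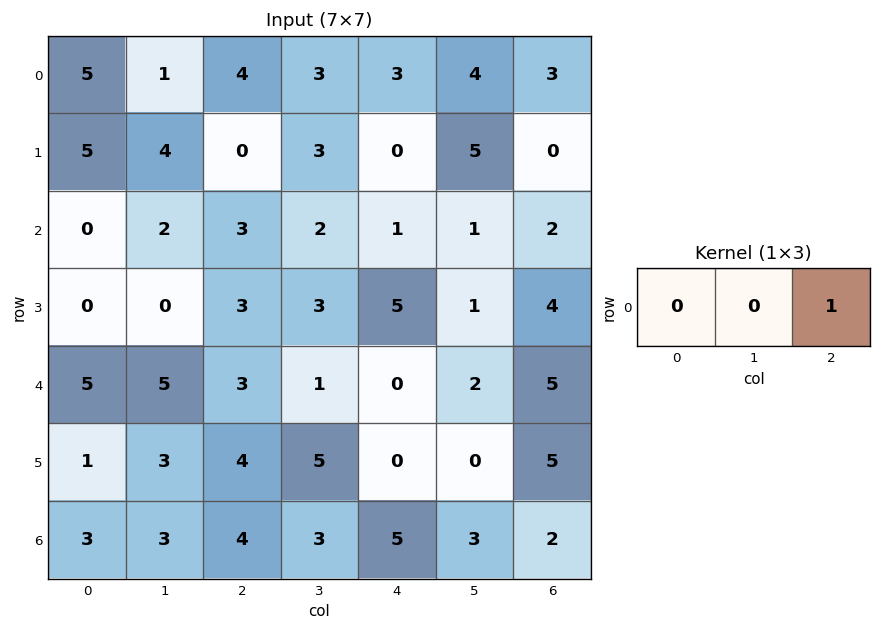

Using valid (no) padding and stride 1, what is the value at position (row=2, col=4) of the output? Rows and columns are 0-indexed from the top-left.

2

The receptive field on the input at this output position is [1 1 2]. Elementwise product with the kernel and sum: 2·1.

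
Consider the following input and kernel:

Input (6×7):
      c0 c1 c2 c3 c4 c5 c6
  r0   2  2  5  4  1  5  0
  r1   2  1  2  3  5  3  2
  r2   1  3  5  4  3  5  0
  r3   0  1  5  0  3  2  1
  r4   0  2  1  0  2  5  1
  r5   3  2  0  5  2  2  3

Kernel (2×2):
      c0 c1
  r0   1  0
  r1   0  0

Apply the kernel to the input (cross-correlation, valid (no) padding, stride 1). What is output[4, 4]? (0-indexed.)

The receptive field on the input at this output position is [2 5 / 2 2]. Elementwise product with the kernel and sum: 2·1.

2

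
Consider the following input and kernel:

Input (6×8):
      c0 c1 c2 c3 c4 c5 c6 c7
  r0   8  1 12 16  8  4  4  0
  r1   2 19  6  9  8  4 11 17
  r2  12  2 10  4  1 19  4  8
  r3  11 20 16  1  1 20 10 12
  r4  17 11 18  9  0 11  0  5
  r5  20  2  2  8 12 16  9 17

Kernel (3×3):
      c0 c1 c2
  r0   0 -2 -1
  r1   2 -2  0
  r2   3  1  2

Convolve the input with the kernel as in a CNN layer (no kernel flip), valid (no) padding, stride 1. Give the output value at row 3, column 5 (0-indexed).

81

The receptive field on the input at this output position is [20 10 12 / 11 0 5 / 16 9 17]. Elementwise product with the kernel and sum: 10·-2 + 12·-1 + 11·2 + 0·-2 + 16·3 + 9·1 + 17·2.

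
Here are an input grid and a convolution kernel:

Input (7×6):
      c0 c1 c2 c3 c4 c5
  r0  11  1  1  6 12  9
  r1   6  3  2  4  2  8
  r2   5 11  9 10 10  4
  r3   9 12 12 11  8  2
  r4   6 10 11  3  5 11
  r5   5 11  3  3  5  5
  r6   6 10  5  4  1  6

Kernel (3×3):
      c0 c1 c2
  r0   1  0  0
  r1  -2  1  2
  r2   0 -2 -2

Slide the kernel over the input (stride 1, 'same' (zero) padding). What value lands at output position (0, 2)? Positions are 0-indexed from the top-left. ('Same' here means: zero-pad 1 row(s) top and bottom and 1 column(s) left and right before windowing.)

-1

The receptive field on the zero-padded input at this output position is [0 0 0 / 1 1 6 / 3 2 4]. Elementwise product with the kernel and sum: 0·1 + 1·-2 + 1·1 + 6·2 + 2·-2 + 4·-2.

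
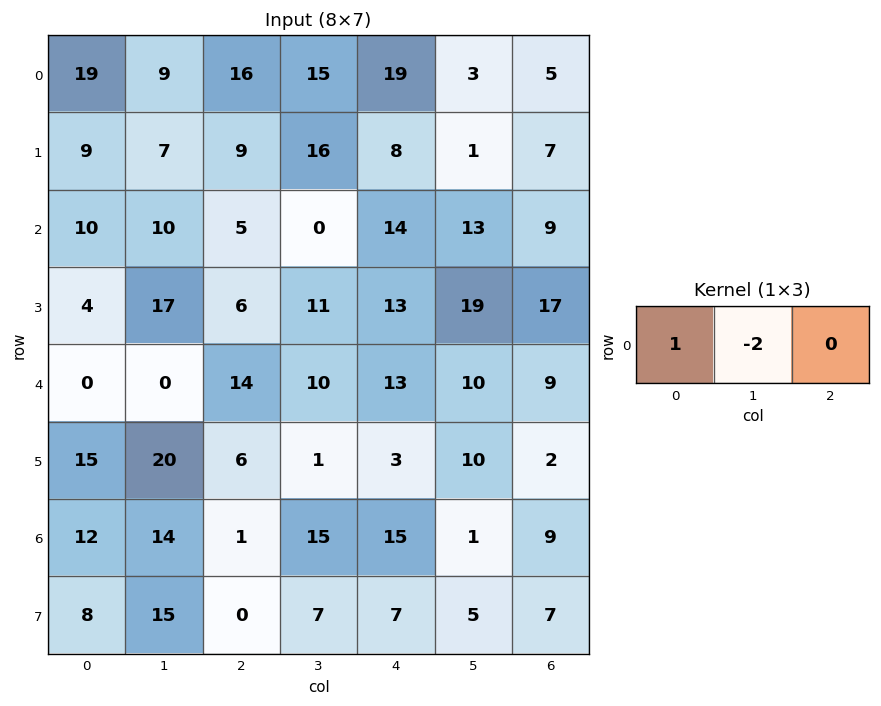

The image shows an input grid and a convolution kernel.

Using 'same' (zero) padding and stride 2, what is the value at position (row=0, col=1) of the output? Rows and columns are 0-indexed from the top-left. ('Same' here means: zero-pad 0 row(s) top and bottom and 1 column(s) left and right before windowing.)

The receptive field on the zero-padded input at this output position is [9 16 15]. Elementwise product with the kernel and sum: 9·1 + 16·-2.

-23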